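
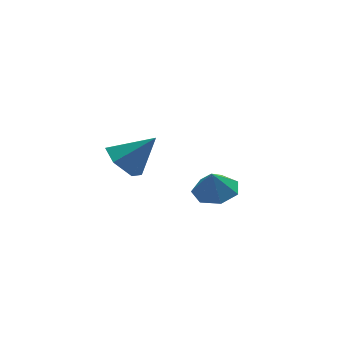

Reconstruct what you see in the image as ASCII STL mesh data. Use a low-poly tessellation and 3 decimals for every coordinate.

solid 
facet normal 0.211 0.097 -0.973
outer loop
vertex 0.581 2.441 -1.682
vertex 0.051 1.701 -1.871
vertex -0.196 2.597 -1.835
endloop
endfacet
facet normal 0.001 0.703 0.711
outer loop
vertex 0.581 2.441 -1.682
vertex -0.196 2.597 -1.835
vertex -0.171 1.599 -0.849
endloop
endfacet
facet normal 0.211 0.097 -0.973
outer loop
vertex -0.196 2.597 -1.835
vertex 0.051 1.701 -1.871
vertex -0.787 2.078 -2.015
endloop
endfacet
facet normal -0.638 0.533 0.556
outer loop
vertex -0.196 2.597 -1.835
vertex -0.787 2.078 -2.015
vertex -0.171 1.599 -0.849
endloop
endfacet
facet normal 0.210 0.096 -0.973
outer loop
vertex -0.787 2.078 -2.015
vertex 0.051 1.701 -1.871
vertex -0.748 1.275 -2.086
endloop
endfacet
facet normal -0.895 -0.082 0.439
outer loop
vertex -0.787 2.078 -2.015
vertex -0.748 1.275 -2.086
vertex -0.171 1.599 -0.849
endloop
endfacet
facet normal 0.210 0.096 -0.973
outer loop
vertex -0.748 1.275 -2.086
vertex 0.051 1.701 -1.871
vertex -0.107 0.793 -1.995
endloop
endfacet
facet normal -0.577 -0.683 0.448
outer loop
vertex -0.748 1.275 -2.086
vertex -0.107 0.793 -1.995
vertex -0.171 1.599 -0.849
endloop
endfacet
facet normal 0.210 0.096 -0.973
outer loop
vertex -0.107 0.793 -1.995
vertex 0.051 1.701 -1.871
vertex 0.652 0.994 -1.811
endloop
endfacet
facet normal 0.076 -0.814 0.576
outer loop
vertex -0.107 0.793 -1.995
vertex 0.652 0.994 -1.811
vertex -0.171 1.599 -0.849
endloop
endfacet
facet normal 0.210 0.096 -0.973
outer loop
vertex 0.652 0.994 -1.811
vertex 0.051 1.701 -1.871
vertex 0.959 1.728 -1.672
endloop
endfacet
facet normal 0.573 -0.377 0.728
outer loop
vertex 0.652 0.994 -1.811
vertex 0.959 1.728 -1.672
vertex -0.171 1.599 -0.849
endloop
endfacet
facet normal 0.210 0.098 -0.973
outer loop
vertex 0.959 1.728 -1.672
vertex 0.051 1.701 -1.871
vertex 0.581 2.441 -1.682
endloop
endfacet
facet normal 0.540 0.297 0.788
outer loop
vertex 0.959 1.728 -1.672
vertex 0.581 2.441 -1.682
vertex -0.171 1.599 -0.849
endloop
endfacet
facet normal -0.701 0.150 -0.697
outer loop
vertex -3.941 -1.29 1.99
vertex -4.48 -0.961 2.603
vertex -3.932 -0.428 2.167
endloop
endfacet
facet normal 0.948 0.055 -0.314
outer loop
vertex -3.941 -1.29 1.99
vertex -3.932 -0.428 2.167
vertex -3.38 -1.199 3.697
endloop
endfacet
facet normal -0.701 0.151 -0.697
outer loop
vertex -3.932 -0.428 2.167
vertex -4.48 -0.961 2.603
vertex -4.471 -0.099 2.781
endloop
endfacet
facet normal 0.635 0.757 0.152
outer loop
vertex -3.932 -0.428 2.167
vertex -4.471 -0.099 2.781
vertex -3.38 -1.199 3.697
endloop
endfacet
facet normal -0.701 0.151 -0.697
outer loop
vertex -4.471 -0.099 2.781
vertex -4.48 -0.961 2.603
vertex -5.019 -0.632 3.216
endloop
endfacet
facet normal -0.006 0.636 0.772
outer loop
vertex -4.471 -0.099 2.781
vertex -5.019 -0.632 3.216
vertex -3.38 -1.199 3.697
endloop
endfacet
facet normal -0.700 0.152 -0.697
outer loop
vertex -5.019 -0.632 3.216
vertex -4.48 -0.961 2.603
vertex -5.029 -1.494 3.038
endloop
endfacet
facet normal -0.336 -0.187 0.923
outer loop
vertex -5.019 -0.632 3.216
vertex -5.029 -1.494 3.038
vertex -3.38 -1.199 3.697
endloop
endfacet
facet normal -0.700 0.152 -0.697
outer loop
vertex -5.029 -1.494 3.038
vertex -4.48 -0.961 2.603
vertex -4.49 -1.823 2.425
endloop
endfacet
facet normal -0.023 -0.889 0.457
outer loop
vertex -5.029 -1.494 3.038
vertex -4.49 -1.823 2.425
vertex -3.38 -1.199 3.697
endloop
endfacet
facet normal -0.700 0.152 -0.697
outer loop
vertex -4.49 -1.823 2.425
vertex -4.48 -0.961 2.603
vertex -3.941 -1.29 1.99
endloop
endfacet
facet normal 0.618 -0.769 -0.162
outer loop
vertex -4.49 -1.823 2.425
vertex -3.941 -1.29 1.99
vertex -3.38 -1.199 3.697
endloop
endfacet

endsolid


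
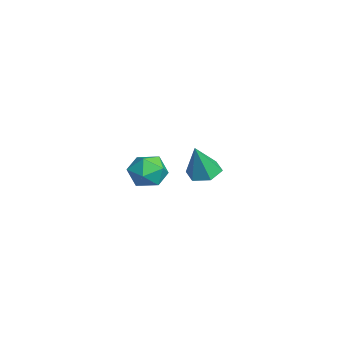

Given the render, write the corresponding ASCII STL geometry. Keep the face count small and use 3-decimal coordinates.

solid 
facet normal -0.343 -0.017 0.939
outer loop
vertex 2.008 -0.043 4.549
vertex 1.682 -1.0 4.412
vertex 2.625 -0.827 4.76
endloop
endfacet
facet normal 0.223 0.413 0.883
outer loop
vertex 2.008 -0.043 4.549
vertex 2.625 -0.827 4.76
vertex 2.991 -0.004 4.283
endloop
endfacet
facet normal 0.071 0.915 0.398
outer loop
vertex 2.008 -0.043 4.549
vertex 2.991 -0.004 4.283
vertex 2.275 0.332 3.639
endloop
endfacet
facet normal -0.589 0.793 0.154
outer loop
vertex 2.008 -0.043 4.549
vertex 2.275 0.332 3.639
vertex 1.466 -0.284 3.719
endloop
endfacet
facet normal -0.845 0.218 0.488
outer loop
vertex 2.008 -0.043 4.549
vertex 1.466 -0.284 3.719
vertex 1.682 -1.0 4.412
endloop
endfacet
facet normal 0.770 0.027 0.638
outer loop
vertex 2.991 -0.004 4.283
vertex 2.625 -0.827 4.76
vertex 3.274 -0.936 3.981
endloop
endfacet
facet normal -0.146 -0.670 0.728
outer loop
vertex 2.625 -0.827 4.76
vertex 1.682 -1.0 4.412
vertex 2.465 -1.552 4.061
endloop
endfacet
facet normal -0.957 -0.290 -0.001
outer loop
vertex 1.682 -1.0 4.412
vertex 1.466 -0.284 3.719
vertex 1.749 -1.216 3.417
endloop
endfacet
facet normal -0.542 0.642 -0.542
outer loop
vertex 1.466 -0.284 3.719
vertex 2.275 0.332 3.639
vertex 2.115 -0.393 2.94
endloop
endfacet
facet normal 0.525 0.838 -0.147
outer loop
vertex 2.275 0.332 3.639
vertex 2.991 -0.004 4.283
vertex 3.058 -0.22 3.288
endloop
endfacet
facet normal 0.589 -0.793 -0.154
outer loop
vertex 2.732 -1.177 3.151
vertex 3.274 -0.936 3.981
vertex 2.465 -1.552 4.061
endloop
endfacet
facet normal -0.071 -0.915 -0.398
outer loop
vertex 2.732 -1.177 3.151
vertex 2.465 -1.552 4.061
vertex 1.749 -1.216 3.417
endloop
endfacet
facet normal -0.223 -0.413 -0.883
outer loop
vertex 2.732 -1.177 3.151
vertex 1.749 -1.216 3.417
vertex 2.115 -0.393 2.94
endloop
endfacet
facet normal 0.343 0.017 -0.939
outer loop
vertex 2.732 -1.177 3.151
vertex 2.115 -0.393 2.94
vertex 3.058 -0.22 3.288
endloop
endfacet
facet normal 0.845 -0.218 -0.488
outer loop
vertex 2.732 -1.177 3.151
vertex 3.058 -0.22 3.288
vertex 3.274 -0.936 3.981
endloop
endfacet
facet normal 0.542 -0.642 0.542
outer loop
vertex 2.465 -1.552 4.061
vertex 3.274 -0.936 3.981
vertex 2.625 -0.827 4.76
endloop
endfacet
facet normal -0.525 -0.838 0.147
outer loop
vertex 1.749 -1.216 3.417
vertex 2.465 -1.552 4.061
vertex 1.682 -1.0 4.412
endloop
endfacet
facet normal -0.770 -0.027 -0.638
outer loop
vertex 2.115 -0.393 2.94
vertex 1.749 -1.216 3.417
vertex 1.466 -0.284 3.719
endloop
endfacet
facet normal 0.146 0.670 -0.728
outer loop
vertex 3.058 -0.22 3.288
vertex 2.115 -0.393 2.94
vertex 2.275 0.332 3.639
endloop
endfacet
facet normal 0.957 0.290 0.001
outer loop
vertex 3.274 -0.936 3.981
vertex 3.058 -0.22 3.288
vertex 2.991 -0.004 4.283
endloop
endfacet
facet normal -0.256 0.275 -0.927
outer loop
vertex -2.669 3.025 0.555
vertex -3.552 2.851 0.747
vertex -3.204 3.689 0.9
endloop
endfacet
facet normal 0.812 0.485 0.325
outer loop
vertex -2.669 3.025 0.555
vertex -3.204 3.689 0.9
vertex -3.048 2.309 2.573
endloop
endfacet
facet normal -0.256 0.275 -0.927
outer loop
vertex -3.204 3.689 0.9
vertex -3.552 2.851 0.747
vertex -4.087 3.515 1.092
endloop
endfacet
facet normal -0.013 0.771 0.637
outer loop
vertex -3.204 3.689 0.9
vertex -4.087 3.515 1.092
vertex -3.048 2.309 2.573
endloop
endfacet
facet normal -0.256 0.275 -0.927
outer loop
vertex -4.087 3.515 1.092
vertex -3.552 2.851 0.747
vertex -4.434 2.678 0.939
endloop
endfacet
facet normal -0.729 0.182 0.660
outer loop
vertex -4.087 3.515 1.092
vertex -4.434 2.678 0.939
vertex -3.048 2.309 2.573
endloop
endfacet
facet normal -0.256 0.275 -0.927
outer loop
vertex -4.434 2.678 0.939
vertex -3.552 2.851 0.747
vertex -3.9 2.013 0.594
endloop
endfacet
facet normal -0.621 -0.691 0.371
outer loop
vertex -4.434 2.678 0.939
vertex -3.9 2.013 0.594
vertex -3.048 2.309 2.573
endloop
endfacet
facet normal -0.256 0.275 -0.927
outer loop
vertex -3.9 2.013 0.594
vertex -3.552 2.851 0.747
vertex -3.017 2.187 0.402
endloop
endfacet
facet normal 0.205 -0.977 0.058
outer loop
vertex -3.9 2.013 0.594
vertex -3.017 2.187 0.402
vertex -3.048 2.309 2.573
endloop
endfacet
facet normal -0.256 0.275 -0.927
outer loop
vertex -3.017 2.187 0.402
vertex -3.552 2.851 0.747
vertex -2.669 3.025 0.555
endloop
endfacet
facet normal 0.921 -0.389 0.035
outer loop
vertex -3.017 2.187 0.402
vertex -2.669 3.025 0.555
vertex -3.048 2.309 2.573
endloop
endfacet

endsolid


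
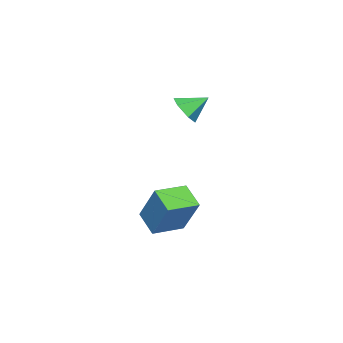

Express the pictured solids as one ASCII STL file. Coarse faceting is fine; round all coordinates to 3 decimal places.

solid 
facet normal 0.404 -0.715 -0.570
outer loop
vertex -1.252 -3.436 2.114
vertex -1.764 -3.395 1.699
vertex -1.231 -3.018 1.604
endloop
endfacet
facet normal 0.600 0.606 0.522
outer loop
vertex -1.252 -3.436 2.114
vertex -1.231 -3.018 1.604
vertex -2.176 -2.665 2.281
endloop
endfacet
facet normal 0.404 -0.715 -0.570
outer loop
vertex -1.231 -3.018 1.604
vertex -1.764 -3.395 1.699
vertex -1.743 -2.977 1.189
endloop
endfacet
facet normal 0.226 0.957 -0.184
outer loop
vertex -1.231 -3.018 1.604
vertex -1.743 -2.977 1.189
vertex -2.176 -2.665 2.281
endloop
endfacet
facet normal 0.404 -0.716 -0.570
outer loop
vertex -1.743 -2.977 1.189
vertex -1.764 -3.395 1.699
vertex -2.276 -3.354 1.285
endloop
endfacet
facet normal -0.572 0.700 -0.427
outer loop
vertex -1.743 -2.977 1.189
vertex -2.276 -3.354 1.285
vertex -2.176 -2.665 2.281
endloop
endfacet
facet normal 0.404 -0.716 -0.570
outer loop
vertex -2.276 -3.354 1.285
vertex -1.764 -3.395 1.699
vertex -2.297 -3.772 1.795
endloop
endfacet
facet normal -0.995 0.093 0.035
outer loop
vertex -2.276 -3.354 1.285
vertex -2.297 -3.772 1.795
vertex -2.176 -2.665 2.281
endloop
endfacet
facet normal 0.404 -0.716 -0.570
outer loop
vertex -2.297 -3.772 1.795
vertex -1.764 -3.395 1.699
vertex -1.785 -3.813 2.209
endloop
endfacet
facet normal -0.620 -0.258 0.741
outer loop
vertex -2.297 -3.772 1.795
vertex -1.785 -3.813 2.209
vertex -2.176 -2.665 2.281
endloop
endfacet
facet normal 0.404 -0.715 -0.570
outer loop
vertex -1.785 -3.813 2.209
vertex -1.764 -3.395 1.699
vertex -1.252 -3.436 2.114
endloop
endfacet
facet normal 0.177 -0.002 0.984
outer loop
vertex -1.785 -3.813 2.209
vertex -1.252 -3.436 2.114
vertex -2.176 -2.665 2.281
endloop
endfacet
facet normal -0.487 -0.680 0.548
outer loop
vertex 0.406 -3.542 -1.383
vertex -0.631 -2.827 -1.417
vertex -0.116 -4.368 -2.871
endloop
endfacet
facet normal 0.823 -0.568 0.027
outer loop
vertex 0.411 -3.633 -3.463
vertex 0.406 -3.542 -1.383
vertex -0.116 -4.368 -2.871
endloop
endfacet
facet normal -0.488 -0.680 0.548
outer loop
vertex -0.116 -4.368 -2.871
vertex -0.631 -2.827 -1.417
vertex -1.152 -3.652 -2.905
endloop
endfacet
facet normal -0.293 -0.464 -0.836
outer loop
vertex -1.152 -3.652 -2.905
vertex 0.411 -3.633 -3.463
vertex -0.116 -4.368 -2.871
endloop
endfacet
facet normal 0.292 0.464 0.836
outer loop
vertex 0.406 -3.542 -1.383
vertex -0.104 -2.092 -2.009
vertex -0.631 -2.827 -1.417
endloop
endfacet
facet normal 0.823 -0.568 0.027
outer loop
vertex 0.932 -2.808 -1.975
vertex 0.406 -3.542 -1.383
vertex 0.411 -3.633 -3.463
endloop
endfacet
facet normal 0.293 0.464 0.836
outer loop
vertex 0.932 -2.808 -1.975
vertex -0.104 -2.092 -2.009
vertex 0.406 -3.542 -1.383
endloop
endfacet
facet normal -0.823 0.568 -0.027
outer loop
vertex -0.631 -2.827 -1.417
vertex -0.104 -2.092 -2.009
vertex -1.152 -3.652 -2.905
endloop
endfacet
facet normal -0.293 -0.464 -0.836
outer loop
vertex -0.626 -2.918 -3.497
vertex 0.411 -3.633 -3.463
vertex -1.152 -3.652 -2.905
endloop
endfacet
facet normal -0.823 0.568 -0.027
outer loop
vertex -1.152 -3.652 -2.905
vertex -0.104 -2.092 -2.009
vertex -0.626 -2.918 -3.497
endloop
endfacet
facet normal 0.487 0.680 -0.548
outer loop
vertex -0.626 -2.918 -3.497
vertex 0.932 -2.808 -1.975
vertex 0.411 -3.633 -3.463
endloop
endfacet
facet normal 0.488 0.679 -0.548
outer loop
vertex -0.104 -2.092 -2.009
vertex 0.932 -2.808 -1.975
vertex -0.626 -2.918 -3.497
endloop
endfacet

endsolid


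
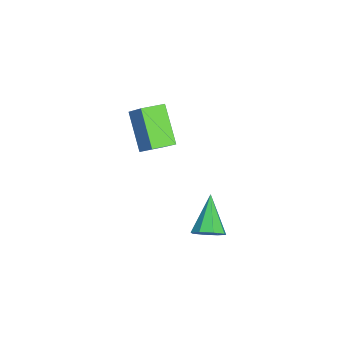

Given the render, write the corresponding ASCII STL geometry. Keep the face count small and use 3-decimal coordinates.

solid 
facet normal 0.808 0.017 -0.589
outer loop
vertex 4.2 -0.096 -0.932
vertex 3.77 -0.324 -1.529
vertex 3.972 0.357 -1.232
endloop
endfacet
facet normal 0.138 0.594 0.792
outer loop
vertex 4.2 -0.096 -0.932
vertex 3.972 0.357 -1.232
vertex 2.21 -0.356 -0.391
endloop
endfacet
facet normal 0.808 0.017 -0.589
outer loop
vertex 3.972 0.357 -1.232
vertex 3.77 -0.324 -1.529
vertex 3.625 0.411 -1.706
endloop
endfacet
facet normal -0.241 0.929 0.282
outer loop
vertex 3.972 0.357 -1.232
vertex 3.625 0.411 -1.706
vertex 2.21 -0.356 -0.391
endloop
endfacet
facet normal 0.808 0.017 -0.589
outer loop
vertex 3.625 0.411 -1.706
vertex 3.77 -0.324 -1.529
vertex 3.363 0.035 -2.076
endloop
endfacet
facet normal -0.642 0.716 -0.273
outer loop
vertex 3.625 0.411 -1.706
vertex 3.363 0.035 -2.076
vertex 2.21 -0.356 -0.391
endloop
endfacet
facet normal 0.807 0.016 -0.590
outer loop
vertex 3.363 0.035 -2.076
vertex 3.77 -0.324 -1.529
vertex 3.339 -0.552 -2.125
endloop
endfacet
facet normal -0.831 0.080 -0.550
outer loop
vertex 3.363 0.035 -2.076
vertex 3.339 -0.552 -2.125
vertex 2.21 -0.356 -0.391
endloop
endfacet
facet normal 0.807 0.016 -0.590
outer loop
vertex 3.339 -0.552 -2.125
vertex 3.77 -0.324 -1.529
vertex 3.567 -1.005 -1.825
endloop
endfacet
facet normal -0.696 -0.606 -0.385
outer loop
vertex 3.339 -0.552 -2.125
vertex 3.567 -1.005 -1.825
vertex 2.21 -0.356 -0.391
endloop
endfacet
facet normal 0.807 0.016 -0.590
outer loop
vertex 3.567 -1.005 -1.825
vertex 3.77 -0.324 -1.529
vertex 3.914 -1.06 -1.352
endloop
endfacet
facet normal -0.318 -0.940 0.124
outer loop
vertex 3.567 -1.005 -1.825
vertex 3.914 -1.06 -1.352
vertex 2.21 -0.356 -0.391
endloop
endfacet
facet normal 0.808 0.016 -0.589
outer loop
vertex 3.914 -1.06 -1.352
vertex 3.77 -0.324 -1.529
vertex 4.176 -0.683 -0.982
endloop
endfacet
facet normal 0.084 -0.727 0.681
outer loop
vertex 3.914 -1.06 -1.352
vertex 4.176 -0.683 -0.982
vertex 2.21 -0.356 -0.391
endloop
endfacet
facet normal 0.808 0.017 -0.589
outer loop
vertex 4.176 -0.683 -0.982
vertex 3.77 -0.324 -1.529
vertex 4.2 -0.096 -0.932
endloop
endfacet
facet normal 0.272 -0.093 0.958
outer loop
vertex 4.176 -0.683 -0.982
vertex 4.2 -0.096 -0.932
vertex 2.21 -0.356 -0.391
endloop
endfacet
facet normal -0.532 -0.418 -0.737
outer loop
vertex -2.457 -4.343 0.386
vertex -3.029 -3.345 0.233
vertex -0.99 -3.718 -1.027
endloop
endfacet
facet normal 0.493 -0.860 0.132
outer loop
vertex -0.171 -3.075 0.107
vertex -2.457 -4.343 0.386
vertex -0.99 -3.718 -1.027
endloop
endfacet
facet normal -0.532 -0.418 -0.737
outer loop
vertex -0.99 -3.718 -1.027
vertex -3.029 -3.345 0.233
vertex -1.562 -2.721 -1.18
endloop
endfacet
facet normal 0.688 0.293 -0.663
outer loop
vertex -1.562 -2.721 -1.18
vertex -0.171 -3.075 0.107
vertex -0.99 -3.718 -1.027
endloop
endfacet
facet normal -0.689 -0.293 0.663
outer loop
vertex -2.457 -4.343 0.386
vertex -2.21 -2.702 1.367
vertex -3.029 -3.345 0.233
endloop
endfacet
facet normal 0.493 -0.860 0.132
outer loop
vertex -1.638 -3.699 1.52
vertex -2.457 -4.343 0.386
vertex -0.171 -3.075 0.107
endloop
endfacet
facet normal -0.688 -0.293 0.664
outer loop
vertex -1.638 -3.699 1.52
vertex -2.21 -2.702 1.367
vertex -2.457 -4.343 0.386
endloop
endfacet
facet normal -0.493 0.860 -0.132
outer loop
vertex -3.029 -3.345 0.233
vertex -2.21 -2.702 1.367
vertex -1.562 -2.721 -1.18
endloop
endfacet
facet normal 0.688 0.293 -0.664
outer loop
vertex -0.743 -2.077 -0.046
vertex -0.171 -3.075 0.107
vertex -1.562 -2.721 -1.18
endloop
endfacet
facet normal -0.493 0.860 -0.132
outer loop
vertex -1.562 -2.721 -1.18
vertex -2.21 -2.702 1.367
vertex -0.743 -2.077 -0.046
endloop
endfacet
facet normal 0.532 0.418 0.737
outer loop
vertex -0.743 -2.077 -0.046
vertex -1.638 -3.699 1.52
vertex -0.171 -3.075 0.107
endloop
endfacet
facet normal 0.532 0.418 0.737
outer loop
vertex -2.21 -2.702 1.367
vertex -1.638 -3.699 1.52
vertex -0.743 -2.077 -0.046
endloop
endfacet

endsolid


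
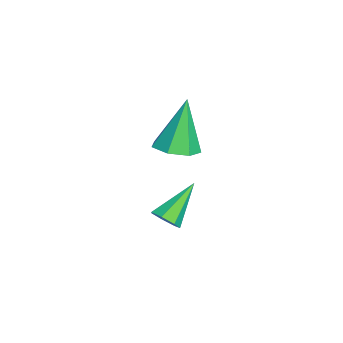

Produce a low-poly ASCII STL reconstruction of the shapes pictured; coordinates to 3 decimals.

solid 
facet normal 0.307 -0.184 -0.934
outer loop
vertex 1.068 2.727 2.201
vertex 0.345 2.285 2.05
vertex 0.495 3.124 1.934
endloop
endfacet
facet normal 0.423 0.840 0.341
outer loop
vertex 1.068 2.727 2.201
vertex 0.495 3.124 1.934
vertex -0.305 2.675 4.03
endloop
endfacet
facet normal 0.307 -0.184 -0.934
outer loop
vertex 0.495 3.124 1.934
vertex 0.345 2.285 2.05
vertex -0.19 2.89 1.755
endloop
endfacet
facet normal -0.339 0.938 0.072
outer loop
vertex 0.495 3.124 1.934
vertex -0.19 2.89 1.755
vertex -0.305 2.675 4.03
endloop
endfacet
facet normal 0.307 -0.184 -0.934
outer loop
vertex -0.19 2.89 1.755
vertex 0.345 2.285 2.05
vertex -0.473 2.201 1.798
endloop
endfacet
facet normal -0.925 0.379 -0.011
outer loop
vertex -0.19 2.89 1.755
vertex -0.473 2.201 1.798
vertex -0.305 2.675 4.03
endloop
endfacet
facet normal 0.307 -0.184 -0.934
outer loop
vertex -0.473 2.201 1.798
vertex 0.345 2.285 2.05
vertex -0.139 1.575 2.031
endloop
endfacet
facet normal -0.894 -0.419 0.156
outer loop
vertex -0.473 2.201 1.798
vertex -0.139 1.575 2.031
vertex -0.305 2.675 4.03
endloop
endfacet
facet normal 0.307 -0.184 -0.934
outer loop
vertex -0.139 1.575 2.031
vertex 0.345 2.285 2.05
vertex 0.559 1.484 2.278
endloop
endfacet
facet normal -0.269 -0.853 0.447
outer loop
vertex -0.139 1.575 2.031
vertex 0.559 1.484 2.278
vertex -0.305 2.675 4.03
endloop
endfacet
facet normal 0.306 -0.184 -0.934
outer loop
vertex 0.559 1.484 2.278
vertex 0.345 2.285 2.05
vertex 1.096 1.997 2.353
endloop
endfacet
facet normal 0.480 -0.597 0.643
outer loop
vertex 0.559 1.484 2.278
vertex 1.096 1.997 2.353
vertex -0.305 2.675 4.03
endloop
endfacet
facet normal 0.307 -0.183 -0.934
outer loop
vertex 1.096 1.997 2.353
vertex 0.345 2.285 2.05
vertex 1.068 2.727 2.201
endloop
endfacet
facet normal 0.788 0.154 0.596
outer loop
vertex 1.096 1.997 2.353
vertex 1.068 2.727 2.201
vertex -0.305 2.675 4.03
endloop
endfacet
facet normal 0.570 -0.556 -0.605
outer loop
vertex 1.443 1.791 -0.617
vertex 1.073 1.909 -1.074
vertex 1.558 2.214 -0.897
endloop
endfacet
facet normal 0.594 0.326 0.736
outer loop
vertex 1.443 1.791 -0.617
vertex 1.558 2.214 -0.897
vertex 0.047 2.911 0.014
endloop
endfacet
facet normal 0.570 -0.557 -0.604
outer loop
vertex 1.558 2.214 -0.897
vertex 1.073 1.909 -1.074
vertex 1.309 2.408 -1.311
endloop
endfacet
facet normal 0.476 0.871 0.122
outer loop
vertex 1.558 2.214 -0.897
vertex 1.309 2.408 -1.311
vertex 0.047 2.911 0.014
endloop
endfacet
facet normal 0.568 -0.557 -0.606
outer loop
vertex 1.309 2.408 -1.311
vertex 1.073 1.909 -1.074
vertex 0.881 2.227 -1.546
endloop
endfacet
facet normal -0.124 0.883 -0.453
outer loop
vertex 1.309 2.408 -1.311
vertex 0.881 2.227 -1.546
vertex 0.047 2.911 0.014
endloop
endfacet
facet normal 0.570 -0.555 -0.606
outer loop
vertex 0.881 2.227 -1.546
vertex 1.073 1.909 -1.074
vertex 0.598 1.806 -1.427
endloop
endfacet
facet normal -0.754 0.350 -0.556
outer loop
vertex 0.881 2.227 -1.546
vertex 0.598 1.806 -1.427
vertex 0.047 2.911 0.014
endloop
endfacet
facet normal 0.570 -0.556 -0.605
outer loop
vertex 0.598 1.806 -1.427
vertex 1.073 1.909 -1.074
vertex 0.673 1.464 -1.042
endloop
endfacet
facet normal -0.939 -0.327 -0.108
outer loop
vertex 0.598 1.806 -1.427
vertex 0.673 1.464 -1.042
vertex 0.047 2.911 0.014
endloop
endfacet
facet normal 0.571 -0.556 -0.604
outer loop
vertex 0.673 1.464 -1.042
vertex 1.073 1.909 -1.074
vertex 1.048 1.457 -0.681
endloop
endfacet
facet normal -0.541 -0.636 0.550
outer loop
vertex 0.673 1.464 -1.042
vertex 1.048 1.457 -0.681
vertex 0.047 2.911 0.014
endloop
endfacet
facet normal 0.569 -0.557 -0.605
outer loop
vertex 1.048 1.457 -0.681
vertex 1.073 1.909 -1.074
vertex 1.443 1.791 -0.617
endloop
endfacet
facet normal 0.142 -0.346 0.928
outer loop
vertex 1.048 1.457 -0.681
vertex 1.443 1.791 -0.617
vertex 0.047 2.911 0.014
endloop
endfacet

endsolid


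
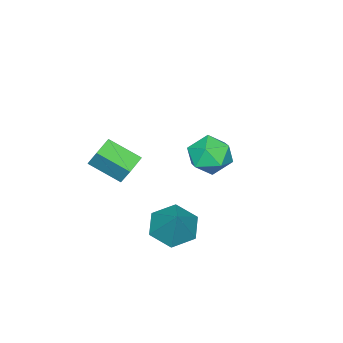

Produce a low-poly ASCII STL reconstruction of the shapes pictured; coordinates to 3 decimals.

solid 
facet normal -0.476 -0.410 -0.778
outer loop
vertex 2.287 2.679 -4.708
vertex 1.628 2.343 -4.127
vertex 1.525 3.194 -4.513
endloop
endfacet
facet normal 0.514 0.835 -0.197
outer loop
vertex 2.287 2.679 -4.708
vertex 1.525 3.194 -4.513
vertex 2.432 3.037 -2.813
endloop
endfacet
facet normal -0.476 -0.410 -0.778
outer loop
vertex 1.525 3.194 -4.513
vertex 1.628 2.343 -4.127
vertex 0.866 2.858 -3.933
endloop
endfacet
facet normal -0.272 0.934 0.232
outer loop
vertex 1.525 3.194 -4.513
vertex 0.866 2.858 -3.933
vertex 2.432 3.037 -2.813
endloop
endfacet
facet normal -0.476 -0.410 -0.778
outer loop
vertex 0.866 2.858 -3.933
vertex 1.628 2.343 -4.127
vertex 0.969 2.007 -3.547
endloop
endfacet
facet normal -0.580 0.277 0.766
outer loop
vertex 0.866 2.858 -3.933
vertex 0.969 2.007 -3.547
vertex 2.432 3.037 -2.813
endloop
endfacet
facet normal -0.476 -0.410 -0.778
outer loop
vertex 0.969 2.007 -3.547
vertex 1.628 2.343 -4.127
vertex 1.732 1.492 -3.742
endloop
endfacet
facet normal -0.100 -0.479 0.872
outer loop
vertex 0.969 2.007 -3.547
vertex 1.732 1.492 -3.742
vertex 2.432 3.037 -2.813
endloop
endfacet
facet normal -0.476 -0.410 -0.778
outer loop
vertex 1.732 1.492 -3.742
vertex 1.628 2.343 -4.127
vertex 2.39 1.828 -4.322
endloop
endfacet
facet normal 0.686 -0.577 0.443
outer loop
vertex 1.732 1.492 -3.742
vertex 2.39 1.828 -4.322
vertex 2.432 3.037 -2.813
endloop
endfacet
facet normal -0.476 -0.410 -0.778
outer loop
vertex 2.39 1.828 -4.322
vertex 1.628 2.343 -4.127
vertex 2.287 2.679 -4.708
endloop
endfacet
facet normal 0.993 0.079 -0.091
outer loop
vertex 2.39 1.828 -4.322
vertex 2.287 2.679 -4.708
vertex 2.432 3.037 -2.813
endloop
endfacet
facet normal -0.974 -0.107 0.201
outer loop
vertex 2.013 -0.093 -0.267
vertex 1.744 1.109 -0.931
vertex 1.899 -0.564 -1.072
endloop
endfacet
facet normal 0.193 -0.859 0.475
outer loop
vertex 2.756 -0.469 -1.249
vertex 2.013 -0.093 -0.267
vertex 1.899 -0.564 -1.072
endloop
endfacet
facet normal -0.974 -0.107 0.200
outer loop
vertex 1.899 -0.564 -1.072
vertex 1.744 1.109 -0.931
vertex 1.63 0.638 -1.737
endloop
endfacet
facet normal -0.121 -0.501 -0.857
outer loop
vertex 1.63 0.638 -1.737
vertex 2.756 -0.469 -1.249
vertex 1.899 -0.564 -1.072
endloop
endfacet
facet normal 0.122 0.501 0.857
outer loop
vertex 2.013 -0.093 -0.267
vertex 2.601 1.204 -1.108
vertex 1.744 1.109 -0.931
endloop
endfacet
facet normal 0.193 -0.859 0.475
outer loop
vertex 2.87 0.002 -0.443
vertex 2.013 -0.093 -0.267
vertex 2.756 -0.469 -1.249
endloop
endfacet
facet normal 0.120 0.501 0.857
outer loop
vertex 2.87 0.002 -0.443
vertex 2.601 1.204 -1.108
vertex 2.013 -0.093 -0.267
endloop
endfacet
facet normal -0.193 0.859 -0.475
outer loop
vertex 1.744 1.109 -0.931
vertex 2.601 1.204 -1.108
vertex 1.63 0.638 -1.737
endloop
endfacet
facet normal -0.121 -0.501 -0.857
outer loop
vertex 2.487 0.733 -1.913
vertex 2.756 -0.469 -1.249
vertex 1.63 0.638 -1.737
endloop
endfacet
facet normal -0.193 0.859 -0.475
outer loop
vertex 1.63 0.638 -1.737
vertex 2.601 1.204 -1.108
vertex 2.487 0.733 -1.913
endloop
endfacet
facet normal 0.974 0.107 -0.200
outer loop
vertex 2.487 0.733 -1.913
vertex 2.87 0.002 -0.443
vertex 2.756 -0.469 -1.249
endloop
endfacet
facet normal 0.974 0.107 -0.201
outer loop
vertex 2.601 1.204 -1.108
vertex 2.87 0.002 -0.443
vertex 2.487 0.733 -1.913
endloop
endfacet
facet normal 0.170 0.827 -0.535
outer loop
vertex -1.915 1.729 -3.871
vertex -2.62 2.176 -3.404
vertex -1.726 2.211 -3.066
endloop
endfacet
facet normal 0.770 0.451 -0.451
outer loop
vertex -1.915 1.729 -3.871
vertex -1.726 2.211 -3.066
vertex -1.318 1.359 -3.221
endloop
endfacet
facet normal 0.662 -0.200 -0.722
outer loop
vertex -1.915 1.729 -3.871
vertex -1.318 1.359 -3.221
vertex -1.96 0.798 -3.655
endloop
endfacet
facet normal -0.005 -0.226 -0.974
outer loop
vertex -1.915 1.729 -3.871
vertex -1.96 0.798 -3.655
vertex -2.765 1.303 -3.768
endloop
endfacet
facet normal -0.309 0.409 -0.858
outer loop
vertex -1.915 1.729 -3.871
vertex -2.765 1.303 -3.768
vertex -2.62 2.176 -3.404
endloop
endfacet
facet normal 0.890 0.381 0.250
outer loop
vertex -1.318 1.359 -3.221
vertex -1.726 2.211 -3.066
vertex -1.655 1.577 -2.352
endloop
endfacet
facet normal -0.081 0.990 0.113
outer loop
vertex -1.726 2.211 -3.066
vertex -2.62 2.176 -3.404
vertex -2.46 2.082 -2.465
endloop
endfacet
facet normal -0.856 0.313 -0.411
outer loop
vertex -2.62 2.176 -3.404
vertex -2.765 1.303 -3.768
vertex -3.102 1.521 -2.899
endloop
endfacet
facet normal -0.364 -0.714 -0.598
outer loop
vertex -2.765 1.303 -3.768
vertex -1.96 0.798 -3.655
vertex -2.694 0.669 -3.054
endloop
endfacet
facet normal 0.716 -0.672 -0.189
outer loop
vertex -1.96 0.798 -3.655
vertex -1.318 1.359 -3.221
vertex -1.8 0.704 -2.716
endloop
endfacet
facet normal 0.005 0.226 0.974
outer loop
vertex -2.505 1.151 -2.249
vertex -1.655 1.577 -2.352
vertex -2.46 2.082 -2.465
endloop
endfacet
facet normal -0.662 0.200 0.722
outer loop
vertex -2.505 1.151 -2.249
vertex -2.46 2.082 -2.465
vertex -3.102 1.521 -2.899
endloop
endfacet
facet normal -0.770 -0.451 0.451
outer loop
vertex -2.505 1.151 -2.249
vertex -3.102 1.521 -2.899
vertex -2.694 0.669 -3.054
endloop
endfacet
facet normal -0.170 -0.827 0.535
outer loop
vertex -2.505 1.151 -2.249
vertex -2.694 0.669 -3.054
vertex -1.8 0.704 -2.716
endloop
endfacet
facet normal 0.309 -0.409 0.858
outer loop
vertex -2.505 1.151 -2.249
vertex -1.8 0.704 -2.716
vertex -1.655 1.577 -2.352
endloop
endfacet
facet normal 0.364 0.714 0.598
outer loop
vertex -2.46 2.082 -2.465
vertex -1.655 1.577 -2.352
vertex -1.726 2.211 -3.066
endloop
endfacet
facet normal -0.716 0.672 0.189
outer loop
vertex -3.102 1.521 -2.899
vertex -2.46 2.082 -2.465
vertex -2.62 2.176 -3.404
endloop
endfacet
facet normal -0.890 -0.381 -0.250
outer loop
vertex -2.694 0.669 -3.054
vertex -3.102 1.521 -2.899
vertex -2.765 1.303 -3.768
endloop
endfacet
facet normal 0.081 -0.990 -0.113
outer loop
vertex -1.8 0.704 -2.716
vertex -2.694 0.669 -3.054
vertex -1.96 0.798 -3.655
endloop
endfacet
facet normal 0.856 -0.313 0.411
outer loop
vertex -1.655 1.577 -2.352
vertex -1.8 0.704 -2.716
vertex -1.318 1.359 -3.221
endloop
endfacet

endsolid


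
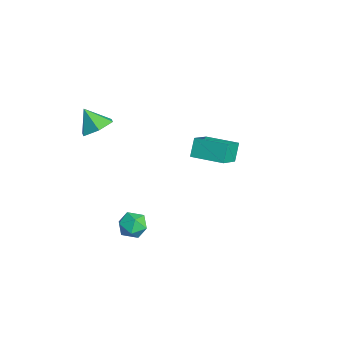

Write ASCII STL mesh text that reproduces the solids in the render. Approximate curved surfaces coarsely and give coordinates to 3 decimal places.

solid 
facet normal -0.139 0.255 0.957
outer loop
vertex 3.049 -0.685 -1.739
vertex 2.832 -1.351 -1.593
vertex 3.524 -1.18 -1.538
endloop
endfacet
facet normal 0.386 0.640 0.664
outer loop
vertex 3.049 -0.685 -1.739
vertex 3.524 -1.18 -1.538
vertex 3.683 -0.727 -2.067
endloop
endfacet
facet normal 0.118 0.988 0.101
outer loop
vertex 3.049 -0.685 -1.739
vertex 3.683 -0.727 -2.067
vertex 3.089 -0.617 -2.449
endloop
endfacet
facet normal -0.573 0.818 0.046
outer loop
vertex 3.049 -0.685 -1.739
vertex 3.089 -0.617 -2.449
vertex 2.563 -1.002 -2.156
endloop
endfacet
facet normal -0.732 0.365 0.576
outer loop
vertex 3.049 -0.685 -1.739
vertex 2.563 -1.002 -2.156
vertex 2.832 -1.351 -1.593
endloop
endfacet
facet normal 0.885 0.188 0.427
outer loop
vertex 3.683 -0.727 -2.067
vertex 3.524 -1.18 -1.538
vertex 3.857 -1.418 -2.124
endloop
endfacet
facet normal 0.036 -0.434 0.900
outer loop
vertex 3.524 -1.18 -1.538
vertex 2.832 -1.351 -1.593
vertex 3.331 -1.803 -1.831
endloop
endfacet
facet normal -0.924 -0.256 0.283
outer loop
vertex 2.832 -1.351 -1.593
vertex 2.563 -1.002 -2.156
vertex 2.737 -1.693 -2.213
endloop
endfacet
facet normal -0.667 0.476 -0.573
outer loop
vertex 2.563 -1.002 -2.156
vertex 3.089 -0.617 -2.449
vertex 2.896 -1.24 -2.742
endloop
endfacet
facet normal 0.450 0.751 -0.483
outer loop
vertex 3.089 -0.617 -2.449
vertex 3.683 -0.727 -2.067
vertex 3.588 -1.069 -2.687
endloop
endfacet
facet normal 0.573 -0.818 -0.046
outer loop
vertex 3.371 -1.735 -2.541
vertex 3.857 -1.418 -2.124
vertex 3.331 -1.803 -1.831
endloop
endfacet
facet normal -0.118 -0.988 -0.101
outer loop
vertex 3.371 -1.735 -2.541
vertex 3.331 -1.803 -1.831
vertex 2.737 -1.693 -2.213
endloop
endfacet
facet normal -0.386 -0.640 -0.664
outer loop
vertex 3.371 -1.735 -2.541
vertex 2.737 -1.693 -2.213
vertex 2.896 -1.24 -2.742
endloop
endfacet
facet normal 0.139 -0.255 -0.957
outer loop
vertex 3.371 -1.735 -2.541
vertex 2.896 -1.24 -2.742
vertex 3.588 -1.069 -2.687
endloop
endfacet
facet normal 0.732 -0.365 -0.576
outer loop
vertex 3.371 -1.735 -2.541
vertex 3.588 -1.069 -2.687
vertex 3.857 -1.418 -2.124
endloop
endfacet
facet normal 0.667 -0.476 0.573
outer loop
vertex 3.331 -1.803 -1.831
vertex 3.857 -1.418 -2.124
vertex 3.524 -1.18 -1.538
endloop
endfacet
facet normal -0.450 -0.751 0.483
outer loop
vertex 2.737 -1.693 -2.213
vertex 3.331 -1.803 -1.831
vertex 2.832 -1.351 -1.593
endloop
endfacet
facet normal -0.885 -0.188 -0.427
outer loop
vertex 2.896 -1.24 -2.742
vertex 2.737 -1.693 -2.213
vertex 2.563 -1.002 -2.156
endloop
endfacet
facet normal -0.036 0.434 -0.900
outer loop
vertex 3.588 -1.069 -2.687
vertex 2.896 -1.24 -2.742
vertex 3.089 -0.617 -2.449
endloop
endfacet
facet normal 0.924 0.256 -0.283
outer loop
vertex 3.857 -1.418 -2.124
vertex 3.588 -1.069 -2.687
vertex 3.683 -0.727 -2.067
endloop
endfacet
facet normal -0.622 -0.782 -0.050
outer loop
vertex -2.372 2.857 -1.552
vertex -3.314 3.655 -2.314
vertex -1.921 2.554 -2.426
endloop
endfacet
facet normal 0.649 -0.550 0.526
outer loop
vertex -0.926 3.805 -2.346
vertex -2.372 2.857 -1.552
vertex -1.921 2.554 -2.426
endloop
endfacet
facet normal -0.622 -0.782 -0.051
outer loop
vertex -1.921 2.554 -2.426
vertex -3.314 3.655 -2.314
vertex -2.862 3.352 -3.188
endloop
endfacet
facet normal 0.438 -0.294 -0.849
outer loop
vertex -2.862 3.352 -3.188
vertex -0.926 3.805 -2.346
vertex -1.921 2.554 -2.426
endloop
endfacet
facet normal -0.438 0.294 0.849
outer loop
vertex -2.372 2.857 -1.552
vertex -2.319 4.906 -2.234
vertex -3.314 3.655 -2.314
endloop
endfacet
facet normal 0.649 -0.549 0.526
outer loop
vertex -1.378 4.108 -1.472
vertex -2.372 2.857 -1.552
vertex -0.926 3.805 -2.346
endloop
endfacet
facet normal -0.438 0.294 0.849
outer loop
vertex -1.378 4.108 -1.472
vertex -2.319 4.906 -2.234
vertex -2.372 2.857 -1.552
endloop
endfacet
facet normal -0.649 0.550 -0.526
outer loop
vertex -3.314 3.655 -2.314
vertex -2.319 4.906 -2.234
vertex -2.862 3.352 -3.188
endloop
endfacet
facet normal 0.438 -0.294 -0.849
outer loop
vertex -1.868 4.603 -3.108
vertex -0.926 3.805 -2.346
vertex -2.862 3.352 -3.188
endloop
endfacet
facet normal -0.649 0.550 -0.526
outer loop
vertex -2.862 3.352 -3.188
vertex -2.319 4.906 -2.234
vertex -1.868 4.603 -3.108
endloop
endfacet
facet normal 0.622 0.782 0.050
outer loop
vertex -1.868 4.603 -3.108
vertex -1.378 4.108 -1.472
vertex -0.926 3.805 -2.346
endloop
endfacet
facet normal 0.622 0.781 0.050
outer loop
vertex -2.319 4.906 -2.234
vertex -1.378 4.108 -1.472
vertex -1.868 4.603 -3.108
endloop
endfacet
facet normal 0.458 0.406 -0.791
outer loop
vertex -1.756 -1.551 0.238
vertex -2.507 -1.459 -0.15
vertex -2.205 -0.837 0.344
endloop
endfacet
facet normal 0.366 0.093 0.926
outer loop
vertex -1.756 -1.551 0.238
vertex -2.205 -0.837 0.344
vertex -3.053 -1.941 0.79
endloop
endfacet
facet normal 0.460 0.405 -0.791
outer loop
vertex -2.205 -0.837 0.344
vertex -2.507 -1.459 -0.15
vertex -2.955 -0.745 -0.045
endloop
endfacet
facet normal -0.327 0.559 0.762
outer loop
vertex -2.205 -0.837 0.344
vertex -2.955 -0.745 -0.045
vertex -3.053 -1.941 0.79
endloop
endfacet
facet normal 0.460 0.405 -0.791
outer loop
vertex -2.955 -0.745 -0.045
vertex -2.507 -1.459 -0.15
vertex -3.257 -1.367 -0.539
endloop
endfacet
facet normal -0.934 0.253 0.253
outer loop
vertex -2.955 -0.745 -0.045
vertex -3.257 -1.367 -0.539
vertex -3.053 -1.941 0.79
endloop
endfacet
facet normal 0.459 0.406 -0.790
outer loop
vertex -3.257 -1.367 -0.539
vertex -2.507 -1.459 -0.15
vertex -2.808 -2.081 -0.645
endloop
endfacet
facet normal -0.849 -0.520 -0.094
outer loop
vertex -3.257 -1.367 -0.539
vertex -2.808 -2.081 -0.645
vertex -3.053 -1.941 0.79
endloop
endfacet
facet normal 0.459 0.406 -0.790
outer loop
vertex -2.808 -2.081 -0.645
vertex -2.507 -1.459 -0.15
vertex -2.058 -2.173 -0.256
endloop
endfacet
facet normal -0.157 -0.985 0.069
outer loop
vertex -2.808 -2.081 -0.645
vertex -2.058 -2.173 -0.256
vertex -3.053 -1.941 0.79
endloop
endfacet
facet normal 0.458 0.406 -0.791
outer loop
vertex -2.058 -2.173 -0.256
vertex -2.507 -1.459 -0.15
vertex -1.756 -1.551 0.238
endloop
endfacet
facet normal 0.451 -0.679 0.579
outer loop
vertex -2.058 -2.173 -0.256
vertex -1.756 -1.551 0.238
vertex -3.053 -1.941 0.79
endloop
endfacet

endsolid


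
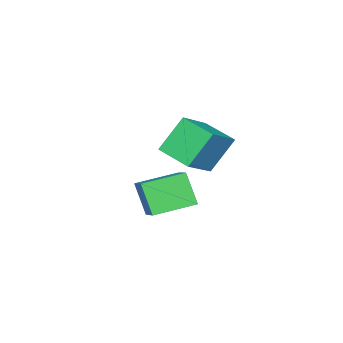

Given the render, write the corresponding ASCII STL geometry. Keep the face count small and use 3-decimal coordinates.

solid 
facet normal -0.511 0.284 0.811
outer loop
vertex 3.91 2.661 2.575
vertex 4.152 4.08 2.231
vertex 2.434 2.685 1.636
endloop
endfacet
facet normal -0.163 -0.959 0.232
outer loop
vertex 3.308 2.2 0.249
vertex 3.91 2.661 2.575
vertex 2.434 2.685 1.636
endloop
endfacet
facet normal -0.511 0.284 0.811
outer loop
vertex 2.434 2.685 1.636
vertex 4.152 4.08 2.231
vertex 2.676 4.104 1.292
endloop
endfacet
facet normal -0.844 0.014 -0.537
outer loop
vertex 2.676 4.104 1.292
vertex 3.308 2.2 0.249
vertex 2.434 2.685 1.636
endloop
endfacet
facet normal 0.844 -0.014 0.537
outer loop
vertex 3.91 2.661 2.575
vertex 5.026 3.595 0.844
vertex 4.152 4.08 2.231
endloop
endfacet
facet normal -0.163 -0.959 0.232
outer loop
vertex 4.784 2.176 1.188
vertex 3.91 2.661 2.575
vertex 3.308 2.2 0.249
endloop
endfacet
facet normal 0.844 -0.014 0.537
outer loop
vertex 4.784 2.176 1.188
vertex 5.026 3.595 0.844
vertex 3.91 2.661 2.575
endloop
endfacet
facet normal 0.163 0.959 -0.232
outer loop
vertex 4.152 4.08 2.231
vertex 5.026 3.595 0.844
vertex 2.676 4.104 1.292
endloop
endfacet
facet normal -0.844 0.014 -0.537
outer loop
vertex 3.55 3.619 -0.095
vertex 3.308 2.2 0.249
vertex 2.676 4.104 1.292
endloop
endfacet
facet normal 0.163 0.959 -0.232
outer loop
vertex 2.676 4.104 1.292
vertex 5.026 3.595 0.844
vertex 3.55 3.619 -0.095
endloop
endfacet
facet normal 0.511 -0.284 -0.811
outer loop
vertex 3.55 3.619 -0.095
vertex 4.784 2.176 1.188
vertex 3.308 2.2 0.249
endloop
endfacet
facet normal 0.511 -0.284 -0.811
outer loop
vertex 5.026 3.595 0.844
vertex 4.784 2.176 1.188
vertex 3.55 3.619 -0.095
endloop
endfacet
facet normal -0.755 0.633 0.172
outer loop
vertex 1.506 0.912 -1.985
vertex 2.498 1.884 -1.21
vertex 1.819 1.643 -3.303
endloop
endfacet
facet normal -0.624 -0.611 -0.487
outer loop
vertex 3.162 0.516 -3.61
vertex 1.506 0.912 -1.985
vertex 1.819 1.643 -3.303
endloop
endfacet
facet normal -0.755 0.633 0.172
outer loop
vertex 1.819 1.643 -3.303
vertex 2.498 1.884 -1.21
vertex 2.811 2.615 -2.529
endloop
endfacet
facet normal 0.203 0.475 -0.856
outer loop
vertex 2.811 2.615 -2.529
vertex 3.162 0.516 -3.61
vertex 1.819 1.643 -3.303
endloop
endfacet
facet normal -0.203 -0.475 0.856
outer loop
vertex 1.506 0.912 -1.985
vertex 3.841 0.757 -1.517
vertex 2.498 1.884 -1.21
endloop
endfacet
facet normal -0.624 -0.611 -0.487
outer loop
vertex 2.849 -0.215 -2.291
vertex 1.506 0.912 -1.985
vertex 3.162 0.516 -3.61
endloop
endfacet
facet normal -0.203 -0.475 0.856
outer loop
vertex 2.849 -0.215 -2.291
vertex 3.841 0.757 -1.517
vertex 1.506 0.912 -1.985
endloop
endfacet
facet normal 0.624 0.611 0.487
outer loop
vertex 2.498 1.884 -1.21
vertex 3.841 0.757 -1.517
vertex 2.811 2.615 -2.529
endloop
endfacet
facet normal 0.203 0.475 -0.856
outer loop
vertex 4.154 1.488 -2.835
vertex 3.162 0.516 -3.61
vertex 2.811 2.615 -2.529
endloop
endfacet
facet normal 0.624 0.611 0.487
outer loop
vertex 2.811 2.615 -2.529
vertex 3.841 0.757 -1.517
vertex 4.154 1.488 -2.835
endloop
endfacet
facet normal 0.755 -0.633 -0.172
outer loop
vertex 4.154 1.488 -2.835
vertex 2.849 -0.215 -2.291
vertex 3.162 0.516 -3.61
endloop
endfacet
facet normal 0.755 -0.633 -0.172
outer loop
vertex 3.841 0.757 -1.517
vertex 2.849 -0.215 -2.291
vertex 4.154 1.488 -2.835
endloop
endfacet

endsolid


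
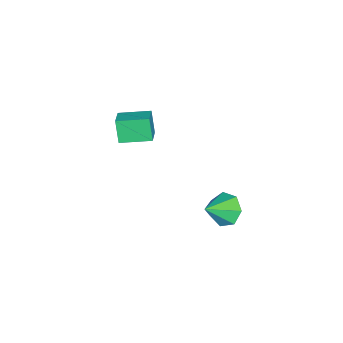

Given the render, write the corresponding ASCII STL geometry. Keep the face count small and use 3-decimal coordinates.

solid 
facet normal -0.689 0.407 -0.599
outer loop
vertex 2.572 4.33 -2.244
vertex 1.901 3.638 -1.942
vertex 2.091 4.546 -1.544
endloop
endfacet
facet normal 0.741 0.585 0.329
outer loop
vertex 2.572 4.33 -2.244
vertex 2.091 4.546 -1.544
vertex 3.079 2.942 -0.918
endloop
endfacet
facet normal -0.689 0.407 -0.600
outer loop
vertex 2.091 4.546 -1.544
vertex 1.901 3.638 -1.942
vertex 1.467 4.079 -1.144
endloop
endfacet
facet normal 0.206 0.463 0.862
outer loop
vertex 2.091 4.546 -1.544
vertex 1.467 4.079 -1.144
vertex 3.079 2.942 -0.918
endloop
endfacet
facet normal -0.689 0.407 -0.600
outer loop
vertex 1.467 4.079 -1.144
vertex 1.901 3.638 -1.942
vertex 1.169 3.279 -1.345
endloop
endfacet
facet normal -0.241 -0.151 0.959
outer loop
vertex 1.467 4.079 -1.144
vertex 1.169 3.279 -1.345
vertex 3.079 2.942 -0.918
endloop
endfacet
facet normal -0.689 0.407 -0.600
outer loop
vertex 1.169 3.279 -1.345
vertex 1.901 3.638 -1.942
vertex 1.423 2.75 -1.996
endloop
endfacet
facet normal -0.262 -0.796 0.545
outer loop
vertex 1.169 3.279 -1.345
vertex 1.423 2.75 -1.996
vertex 3.079 2.942 -0.918
endloop
endfacet
facet normal -0.690 0.408 -0.599
outer loop
vertex 1.423 2.75 -1.996
vertex 1.901 3.638 -1.942
vertex 2.036 2.89 -2.607
endloop
endfacet
facet normal 0.158 -0.985 -0.067
outer loop
vertex 1.423 2.75 -1.996
vertex 2.036 2.89 -2.607
vertex 3.079 2.942 -0.918
endloop
endfacet
facet normal -0.690 0.408 -0.599
outer loop
vertex 2.036 2.89 -2.607
vertex 1.901 3.638 -1.942
vertex 2.547 3.593 -2.717
endloop
endfacet
facet normal 0.703 -0.576 -0.416
outer loop
vertex 2.036 2.89 -2.607
vertex 2.547 3.593 -2.717
vertex 3.079 2.942 -0.918
endloop
endfacet
facet normal -0.690 0.408 -0.599
outer loop
vertex 2.547 3.593 -2.717
vertex 1.901 3.638 -1.942
vertex 2.572 4.33 -2.244
endloop
endfacet
facet normal 0.963 0.122 -0.241
outer loop
vertex 2.547 3.593 -2.717
vertex 2.572 4.33 -2.244
vertex 3.079 2.942 -0.918
endloop
endfacet
facet normal -0.905 -0.229 -0.360
outer loop
vertex -3.411 -4.03 -1.549
vertex -3.94 -2.328 -1.301
vertex -2.954 -3.689 -2.914
endloop
endfacet
facet normal 0.294 -0.946 -0.138
outer loop
vertex -1.86 -3.412 -2.479
vertex -3.411 -4.03 -1.549
vertex -2.954 -3.689 -2.914
endloop
endfacet
facet normal -0.905 -0.230 -0.359
outer loop
vertex -2.954 -3.689 -2.914
vertex -3.94 -2.328 -1.301
vertex -3.484 -1.987 -2.667
endloop
endfacet
facet normal 0.309 0.230 -0.923
outer loop
vertex -3.484 -1.987 -2.667
vertex -1.86 -3.412 -2.479
vertex -2.954 -3.689 -2.914
endloop
endfacet
facet normal -0.309 -0.230 0.923
outer loop
vertex -3.411 -4.03 -1.549
vertex -2.846 -2.051 -0.866
vertex -3.94 -2.328 -1.301
endloop
endfacet
facet normal 0.294 -0.946 -0.138
outer loop
vertex -2.316 -3.753 -1.113
vertex -3.411 -4.03 -1.549
vertex -1.86 -3.412 -2.479
endloop
endfacet
facet normal -0.309 -0.230 0.923
outer loop
vertex -2.316 -3.753 -1.113
vertex -2.846 -2.051 -0.866
vertex -3.411 -4.03 -1.549
endloop
endfacet
facet normal -0.294 0.946 0.138
outer loop
vertex -3.94 -2.328 -1.301
vertex -2.846 -2.051 -0.866
vertex -3.484 -1.987 -2.667
endloop
endfacet
facet normal 0.309 0.231 -0.923
outer loop
vertex -2.389 -1.71 -2.231
vertex -1.86 -3.412 -2.479
vertex -3.484 -1.987 -2.667
endloop
endfacet
facet normal -0.294 0.946 0.138
outer loop
vertex -3.484 -1.987 -2.667
vertex -2.846 -2.051 -0.866
vertex -2.389 -1.71 -2.231
endloop
endfacet
facet normal 0.905 0.229 0.359
outer loop
vertex -2.389 -1.71 -2.231
vertex -2.316 -3.753 -1.113
vertex -1.86 -3.412 -2.479
endloop
endfacet
facet normal 0.904 0.229 0.360
outer loop
vertex -2.846 -2.051 -0.866
vertex -2.316 -3.753 -1.113
vertex -2.389 -1.71 -2.231
endloop
endfacet

endsolid


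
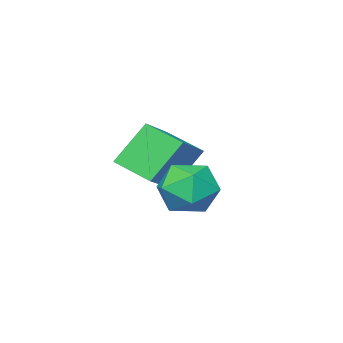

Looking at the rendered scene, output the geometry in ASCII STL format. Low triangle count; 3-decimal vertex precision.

solid 
facet normal -0.561 0.190 0.806
outer loop
vertex 1.125 -2.735 1.4
vertex 0.751 -1.33 0.809
vertex -0.619 -3.622 0.394
endloop
endfacet
facet normal 0.238 -0.895 0.377
outer loop
vertex 0.469 -3.99 -1.169
vertex 1.125 -2.735 1.4
vertex -0.619 -3.622 0.394
endloop
endfacet
facet normal -0.561 0.190 0.806
outer loop
vertex -0.619 -3.622 0.394
vertex 0.751 -1.33 0.809
vertex -0.993 -2.217 -0.197
endloop
endfacet
facet normal -0.793 -0.403 -0.457
outer loop
vertex -0.993 -2.217 -0.197
vertex 0.469 -3.99 -1.169
vertex -0.619 -3.622 0.394
endloop
endfacet
facet normal 0.793 0.403 0.457
outer loop
vertex 1.125 -2.735 1.4
vertex 1.839 -1.698 -0.754
vertex 0.751 -1.33 0.809
endloop
endfacet
facet normal 0.238 -0.895 0.377
outer loop
vertex 2.213 -3.103 -0.163
vertex 1.125 -2.735 1.4
vertex 0.469 -3.99 -1.169
endloop
endfacet
facet normal 0.793 0.403 0.457
outer loop
vertex 2.213 -3.103 -0.163
vertex 1.839 -1.698 -0.754
vertex 1.125 -2.735 1.4
endloop
endfacet
facet normal -0.238 0.895 -0.377
outer loop
vertex 0.751 -1.33 0.809
vertex 1.839 -1.698 -0.754
vertex -0.993 -2.217 -0.197
endloop
endfacet
facet normal -0.793 -0.403 -0.457
outer loop
vertex 0.095 -2.585 -1.76
vertex 0.469 -3.99 -1.169
vertex -0.993 -2.217 -0.197
endloop
endfacet
facet normal -0.238 0.895 -0.377
outer loop
vertex -0.993 -2.217 -0.197
vertex 1.839 -1.698 -0.754
vertex 0.095 -2.585 -1.76
endloop
endfacet
facet normal 0.561 -0.190 -0.806
outer loop
vertex 0.095 -2.585 -1.76
vertex 2.213 -3.103 -0.163
vertex 0.469 -3.99 -1.169
endloop
endfacet
facet normal 0.561 -0.190 -0.806
outer loop
vertex 1.839 -1.698 -0.754
vertex 2.213 -3.103 -0.163
vertex 0.095 -2.585 -1.76
endloop
endfacet
facet normal -0.848 0.461 0.263
outer loop
vertex 1.081 0.523 -0.638
vertex 1.453 0.588 0.445
vertex 1.684 1.435 -0.293
endloop
endfacet
facet normal -0.679 0.606 -0.415
outer loop
vertex 1.081 0.523 -0.638
vertex 1.684 1.435 -0.293
vertex 1.891 0.966 -1.317
endloop
endfacet
facet normal -0.639 -0.012 -0.769
outer loop
vertex 1.081 0.523 -0.638
vertex 1.891 0.966 -1.317
vertex 1.788 -0.171 -1.214
endloop
endfacet
facet normal -0.783 -0.540 -0.310
outer loop
vertex 1.081 0.523 -0.638
vertex 1.788 -0.171 -1.214
vertex 1.517 -0.404 -0.125
endloop
endfacet
facet normal -0.912 -0.247 0.328
outer loop
vertex 1.081 0.523 -0.638
vertex 1.517 -0.404 -0.125
vertex 1.453 0.588 0.445
endloop
endfacet
facet normal -0.031 0.906 -0.421
outer loop
vertex 1.891 0.966 -1.317
vertex 1.684 1.435 -0.293
vertex 2.763 1.304 -0.655
endloop
endfacet
facet normal -0.305 0.672 0.675
outer loop
vertex 1.684 1.435 -0.293
vertex 1.453 0.588 0.445
vertex 2.492 1.071 0.434
endloop
endfacet
facet normal -0.408 -0.474 0.780
outer loop
vertex 1.453 0.588 0.445
vertex 1.517 -0.404 -0.125
vertex 2.389 -0.066 0.537
endloop
endfacet
facet normal -0.200 -0.947 -0.252
outer loop
vertex 1.517 -0.404 -0.125
vertex 1.788 -0.171 -1.214
vertex 2.596 -0.535 -0.487
endloop
endfacet
facet normal 0.033 -0.093 -0.995
outer loop
vertex 1.788 -0.171 -1.214
vertex 1.891 0.966 -1.317
vertex 2.827 0.312 -1.225
endloop
endfacet
facet normal 0.783 0.540 0.310
outer loop
vertex 3.199 0.377 -0.142
vertex 2.763 1.304 -0.655
vertex 2.492 1.071 0.434
endloop
endfacet
facet normal 0.639 0.012 0.769
outer loop
vertex 3.199 0.377 -0.142
vertex 2.492 1.071 0.434
vertex 2.389 -0.066 0.537
endloop
endfacet
facet normal 0.679 -0.606 0.415
outer loop
vertex 3.199 0.377 -0.142
vertex 2.389 -0.066 0.537
vertex 2.596 -0.535 -0.487
endloop
endfacet
facet normal 0.848 -0.461 -0.263
outer loop
vertex 3.199 0.377 -0.142
vertex 2.596 -0.535 -0.487
vertex 2.827 0.312 -1.225
endloop
endfacet
facet normal 0.912 0.247 -0.328
outer loop
vertex 3.199 0.377 -0.142
vertex 2.827 0.312 -1.225
vertex 2.763 1.304 -0.655
endloop
endfacet
facet normal 0.200 0.947 0.252
outer loop
vertex 2.492 1.071 0.434
vertex 2.763 1.304 -0.655
vertex 1.684 1.435 -0.293
endloop
endfacet
facet normal -0.033 0.093 0.995
outer loop
vertex 2.389 -0.066 0.537
vertex 2.492 1.071 0.434
vertex 1.453 0.588 0.445
endloop
endfacet
facet normal 0.031 -0.906 0.421
outer loop
vertex 2.596 -0.535 -0.487
vertex 2.389 -0.066 0.537
vertex 1.517 -0.404 -0.125
endloop
endfacet
facet normal 0.305 -0.672 -0.675
outer loop
vertex 2.827 0.312 -1.225
vertex 2.596 -0.535 -0.487
vertex 1.788 -0.171 -1.214
endloop
endfacet
facet normal 0.408 0.474 -0.780
outer loop
vertex 2.763 1.304 -0.655
vertex 2.827 0.312 -1.225
vertex 1.891 0.966 -1.317
endloop
endfacet

endsolid


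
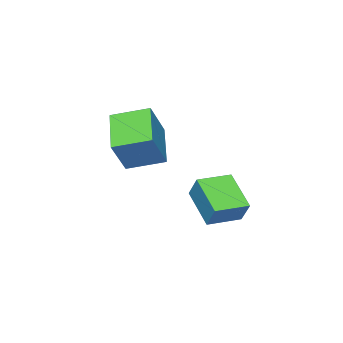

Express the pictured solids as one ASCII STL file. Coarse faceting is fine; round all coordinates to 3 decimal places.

solid 
facet normal -0.568 -0.104 -0.816
outer loop
vertex 1.321 -1.284 -0.044
vertex 0.402 0.094 0.42
vertex 2.647 -0.034 -1.127
endloop
endfacet
facet normal 0.535 -0.801 -0.270
outer loop
vertex 3.738 0.166 0.44
vertex 1.321 -1.284 -0.044
vertex 2.647 -0.034 -1.127
endloop
endfacet
facet normal -0.568 -0.104 -0.816
outer loop
vertex 2.647 -0.034 -1.127
vertex 0.402 0.094 0.42
vertex 1.729 1.344 -0.663
endloop
endfacet
facet normal 0.626 0.589 -0.511
outer loop
vertex 1.729 1.344 -0.663
vertex 3.738 0.166 0.44
vertex 2.647 -0.034 -1.127
endloop
endfacet
facet normal -0.626 -0.589 0.511
outer loop
vertex 1.321 -1.284 -0.044
vertex 1.493 0.294 1.987
vertex 0.402 0.094 0.42
endloop
endfacet
facet normal 0.535 -0.801 -0.270
outer loop
vertex 2.411 -1.084 1.523
vertex 1.321 -1.284 -0.044
vertex 3.738 0.166 0.44
endloop
endfacet
facet normal -0.626 -0.589 0.511
outer loop
vertex 2.411 -1.084 1.523
vertex 1.493 0.294 1.987
vertex 1.321 -1.284 -0.044
endloop
endfacet
facet normal -0.534 0.801 0.270
outer loop
vertex 0.402 0.094 0.42
vertex 1.493 0.294 1.987
vertex 1.729 1.344 -0.663
endloop
endfacet
facet normal 0.626 0.589 -0.511
outer loop
vertex 2.819 1.544 0.904
vertex 3.738 0.166 0.44
vertex 1.729 1.344 -0.663
endloop
endfacet
facet normal -0.535 0.801 0.270
outer loop
vertex 1.729 1.344 -0.663
vertex 1.493 0.294 1.987
vertex 2.819 1.544 0.904
endloop
endfacet
facet normal 0.568 0.104 0.816
outer loop
vertex 2.819 1.544 0.904
vertex 2.411 -1.084 1.523
vertex 3.738 0.166 0.44
endloop
endfacet
facet normal 0.569 0.104 0.816
outer loop
vertex 1.493 0.294 1.987
vertex 2.411 -1.084 1.523
vertex 2.819 1.544 0.904
endloop
endfacet
facet normal -0.911 0.413 0.005
outer loop
vertex -2.543 0.838 -3.659
vertex -2.228 1.52 -2.585
vertex -1.858 2.364 -4.827
endloop
endfacet
facet normal -0.240 -0.520 -0.820
outer loop
vertex -0.392 1.7 -4.835
vertex -2.543 0.838 -3.659
vertex -1.858 2.364 -4.827
endloop
endfacet
facet normal -0.911 0.412 0.005
outer loop
vertex -1.858 2.364 -4.827
vertex -2.228 1.52 -2.585
vertex -1.544 3.046 -3.753
endloop
endfacet
facet normal 0.336 0.748 -0.573
outer loop
vertex -1.544 3.046 -3.753
vertex -0.392 1.7 -4.835
vertex -1.858 2.364 -4.827
endloop
endfacet
facet normal -0.335 -0.748 0.573
outer loop
vertex -2.543 0.838 -3.659
vertex -0.762 0.856 -2.593
vertex -2.228 1.52 -2.585
endloop
endfacet
facet normal -0.240 -0.520 -0.820
outer loop
vertex -1.076 0.174 -3.667
vertex -2.543 0.838 -3.659
vertex -0.392 1.7 -4.835
endloop
endfacet
facet normal -0.335 -0.748 0.573
outer loop
vertex -1.076 0.174 -3.667
vertex -0.762 0.856 -2.593
vertex -2.543 0.838 -3.659
endloop
endfacet
facet normal 0.240 0.520 0.820
outer loop
vertex -2.228 1.52 -2.585
vertex -0.762 0.856 -2.593
vertex -1.544 3.046 -3.753
endloop
endfacet
facet normal 0.335 0.748 -0.573
outer loop
vertex -0.077 2.382 -3.761
vertex -0.392 1.7 -4.835
vertex -1.544 3.046 -3.753
endloop
endfacet
facet normal 0.240 0.520 0.820
outer loop
vertex -1.544 3.046 -3.753
vertex -0.762 0.856 -2.593
vertex -0.077 2.382 -3.761
endloop
endfacet
facet normal 0.911 -0.412 -0.005
outer loop
vertex -0.077 2.382 -3.761
vertex -1.076 0.174 -3.667
vertex -0.392 1.7 -4.835
endloop
endfacet
facet normal 0.911 -0.412 -0.004
outer loop
vertex -0.762 0.856 -2.593
vertex -1.076 0.174 -3.667
vertex -0.077 2.382 -3.761
endloop
endfacet

endsolid


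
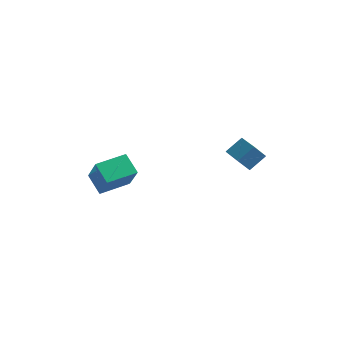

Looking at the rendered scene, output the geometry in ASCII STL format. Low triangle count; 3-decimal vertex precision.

solid 
facet normal -0.661 -0.747 -0.071
outer loop
vertex -2.935 -2.332 -1.721
vertex -3.71 -1.709 -1.067
vertex -3.573 -1.632 -3.145
endloop
endfacet
facet normal 0.652 -0.523 -0.549
outer loop
vertex -2.53 -0.451 -3.033
vertex -2.935 -2.332 -1.721
vertex -3.573 -1.632 -3.145
endloop
endfacet
facet normal -0.660 -0.748 -0.071
outer loop
vertex -3.573 -1.632 -3.145
vertex -3.71 -1.709 -1.067
vertex -4.349 -1.009 -2.491
endloop
endfacet
facet normal -0.374 0.409 -0.833
outer loop
vertex -4.349 -1.009 -2.491
vertex -2.53 -0.451 -3.033
vertex -3.573 -1.632 -3.145
endloop
endfacet
facet normal 0.374 -0.409 0.832
outer loop
vertex -2.935 -2.332 -1.721
vertex -2.667 -0.528 -0.955
vertex -3.71 -1.709 -1.067
endloop
endfacet
facet normal 0.651 -0.523 -0.550
outer loop
vertex -1.891 -1.151 -1.609
vertex -2.935 -2.332 -1.721
vertex -2.53 -0.451 -3.033
endloop
endfacet
facet normal 0.373 -0.409 0.833
outer loop
vertex -1.891 -1.151 -1.609
vertex -2.667 -0.528 -0.955
vertex -2.935 -2.332 -1.721
endloop
endfacet
facet normal -0.651 0.523 0.549
outer loop
vertex -3.71 -1.709 -1.067
vertex -2.667 -0.528 -0.955
vertex -4.349 -1.009 -2.491
endloop
endfacet
facet normal -0.374 0.409 -0.832
outer loop
vertex -3.305 0.172 -2.379
vertex -2.53 -0.451 -3.033
vertex -4.349 -1.009 -2.491
endloop
endfacet
facet normal -0.651 0.524 0.549
outer loop
vertex -4.349 -1.009 -2.491
vertex -2.667 -0.528 -0.955
vertex -3.305 0.172 -2.379
endloop
endfacet
facet normal 0.661 0.747 0.071
outer loop
vertex -3.305 0.172 -2.379
vertex -1.891 -1.151 -1.609
vertex -2.53 -0.451 -3.033
endloop
endfacet
facet normal 0.660 0.747 0.072
outer loop
vertex -2.667 -0.528 -0.955
vertex -1.891 -1.151 -1.609
vertex -3.305 0.172 -2.379
endloop
endfacet
facet normal -0.530 -0.610 -0.589
outer loop
vertex 2.271 0.811 -1.242
vertex 1.366 1.879 -1.534
vertex 2.762 1.042 -1.923
endloop
endfacet
facet normal 0.633 -0.747 0.203
outer loop
vertex 3.334 1.701 -1.286
vertex 2.271 0.811 -1.242
vertex 2.762 1.042 -1.923
endloop
endfacet
facet normal -0.530 -0.610 -0.590
outer loop
vertex 2.762 1.042 -1.923
vertex 1.366 1.879 -1.534
vertex 1.857 2.11 -2.214
endloop
endfacet
facet normal 0.565 0.265 -0.782
outer loop
vertex 1.857 2.11 -2.214
vertex 3.334 1.701 -1.286
vertex 2.762 1.042 -1.923
endloop
endfacet
facet normal -0.565 -0.265 0.781
outer loop
vertex 2.271 0.811 -1.242
vertex 1.938 2.538 -0.897
vertex 1.366 1.879 -1.534
endloop
endfacet
facet normal 0.633 -0.746 0.204
outer loop
vertex 2.843 1.47 -0.606
vertex 2.271 0.811 -1.242
vertex 3.334 1.701 -1.286
endloop
endfacet
facet normal -0.564 -0.265 0.782
outer loop
vertex 2.843 1.47 -0.606
vertex 1.938 2.538 -0.897
vertex 2.271 0.811 -1.242
endloop
endfacet
facet normal -0.633 0.747 -0.204
outer loop
vertex 1.366 1.879 -1.534
vertex 1.938 2.538 -0.897
vertex 1.857 2.11 -2.214
endloop
endfacet
facet normal 0.565 0.265 -0.782
outer loop
vertex 2.429 2.769 -1.578
vertex 3.334 1.701 -1.286
vertex 1.857 2.11 -2.214
endloop
endfacet
facet normal -0.634 0.746 -0.204
outer loop
vertex 1.857 2.11 -2.214
vertex 1.938 2.538 -0.897
vertex 2.429 2.769 -1.578
endloop
endfacet
facet normal 0.530 0.610 0.590
outer loop
vertex 2.429 2.769 -1.578
vertex 2.843 1.47 -0.606
vertex 3.334 1.701 -1.286
endloop
endfacet
facet normal 0.530 0.610 0.589
outer loop
vertex 1.938 2.538 -0.897
vertex 2.843 1.47 -0.606
vertex 2.429 2.769 -1.578
endloop
endfacet

endsolid


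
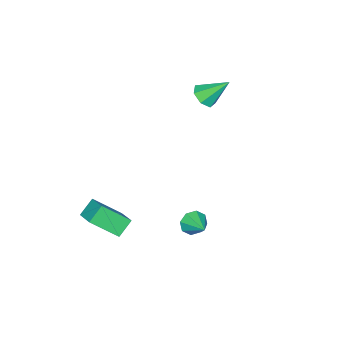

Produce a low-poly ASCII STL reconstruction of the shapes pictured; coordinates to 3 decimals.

solid 
facet normal -0.500 -0.772 -0.392
outer loop
vertex 3.355 3.489 -2.667
vertex 2.967 3.411 -2.018
vertex 2.866 3.803 -2.662
endloop
endfacet
facet normal 0.410 0.649 -0.640
outer loop
vertex 3.355 3.489 -2.667
vertex 2.866 3.803 -2.662
vertex 3.653 4.469 -1.482
endloop
endfacet
facet normal -0.501 -0.772 -0.391
outer loop
vertex 2.866 3.803 -2.662
vertex 2.967 3.411 -2.018
vertex 2.436 3.888 -2.279
endloop
endfacet
facet normal -0.173 0.903 -0.394
outer loop
vertex 2.866 3.803 -2.662
vertex 2.436 3.888 -2.279
vertex 3.653 4.469 -1.482
endloop
endfacet
facet normal -0.500 -0.772 -0.393
outer loop
vertex 2.436 3.888 -2.279
vertex 2.967 3.411 -2.018
vertex 2.317 3.693 -1.744
endloop
endfacet
facet normal -0.521 0.833 0.188
outer loop
vertex 2.436 3.888 -2.279
vertex 2.317 3.693 -1.744
vertex 3.653 4.469 -1.482
endloop
endfacet
facet normal -0.500 -0.772 -0.392
outer loop
vertex 2.317 3.693 -1.744
vertex 2.967 3.411 -2.018
vertex 2.579 3.333 -1.37
endloop
endfacet
facet normal -0.429 0.481 0.764
outer loop
vertex 2.317 3.693 -1.744
vertex 2.579 3.333 -1.37
vertex 3.653 4.469 -1.482
endloop
endfacet
facet normal -0.499 -0.773 -0.392
outer loop
vertex 2.579 3.333 -1.37
vertex 2.967 3.411 -2.018
vertex 3.069 3.019 -1.375
endloop
endfacet
facet normal 0.046 0.055 0.997
outer loop
vertex 2.579 3.333 -1.37
vertex 3.069 3.019 -1.375
vertex 3.653 4.469 -1.482
endloop
endfacet
facet normal -0.501 -0.772 -0.391
outer loop
vertex 3.069 3.019 -1.375
vertex 2.967 3.411 -2.018
vertex 3.499 2.934 -1.758
endloop
endfacet
facet normal 0.630 -0.198 0.751
outer loop
vertex 3.069 3.019 -1.375
vertex 3.499 2.934 -1.758
vertex 3.653 4.469 -1.482
endloop
endfacet
facet normal -0.500 -0.772 -0.393
outer loop
vertex 3.499 2.934 -1.758
vertex 2.967 3.411 -2.018
vertex 3.618 3.129 -2.293
endloop
endfacet
facet normal 0.977 -0.129 0.170
outer loop
vertex 3.499 2.934 -1.758
vertex 3.618 3.129 -2.293
vertex 3.653 4.469 -1.482
endloop
endfacet
facet normal -0.500 -0.772 -0.392
outer loop
vertex 3.618 3.129 -2.293
vertex 2.967 3.411 -2.018
vertex 3.355 3.489 -2.667
endloop
endfacet
facet normal 0.885 0.224 -0.408
outer loop
vertex 3.618 3.129 -2.293
vertex 3.355 3.489 -2.667
vertex 3.653 4.469 -1.482
endloop
endfacet
facet normal 0.272 -0.652 -0.708
outer loop
vertex -2.48 0.057 2.855
vertex -3.058 0.357 2.356
vertex -2.278 0.596 2.436
endloop
endfacet
facet normal 0.753 0.204 0.626
outer loop
vertex -2.48 0.057 2.855
vertex -2.278 0.596 2.436
vertex -3.562 1.563 3.664
endloop
endfacet
facet normal 0.273 -0.653 -0.707
outer loop
vertex -2.278 0.596 2.436
vertex -3.058 0.357 2.356
vertex -2.663 0.954 1.957
endloop
endfacet
facet normal 0.637 0.768 0.062
outer loop
vertex -2.278 0.596 2.436
vertex -2.663 0.954 1.957
vertex -3.562 1.563 3.664
endloop
endfacet
facet normal 0.273 -0.653 -0.707
outer loop
vertex -2.663 0.954 1.957
vertex -3.058 0.357 2.356
vertex -3.345 0.863 1.778
endloop
endfacet
facet normal -0.033 0.936 -0.351
outer loop
vertex -2.663 0.954 1.957
vertex -3.345 0.863 1.778
vertex -3.562 1.563 3.664
endloop
endfacet
facet normal 0.273 -0.652 -0.707
outer loop
vertex -3.345 0.863 1.778
vertex -3.058 0.357 2.356
vertex -3.812 0.39 2.034
endloop
endfacet
facet normal -0.755 0.582 -0.303
outer loop
vertex -3.345 0.863 1.778
vertex -3.812 0.39 2.034
vertex -3.562 1.563 3.664
endloop
endfacet
facet normal 0.273 -0.652 -0.707
outer loop
vertex -3.812 0.39 2.034
vertex -3.058 0.357 2.356
vertex -3.71 -0.108 2.533
endloop
endfacet
facet normal -0.985 -0.029 0.172
outer loop
vertex -3.812 0.39 2.034
vertex -3.71 -0.108 2.533
vertex -3.562 1.563 3.664
endloop
endfacet
facet normal 0.273 -0.652 -0.708
outer loop
vertex -3.71 -0.108 2.533
vertex -3.058 0.357 2.356
vertex -3.117 -0.256 2.898
endloop
endfacet
facet normal -0.548 -0.435 0.714
outer loop
vertex -3.71 -0.108 2.533
vertex -3.117 -0.256 2.898
vertex -3.562 1.563 3.664
endloop
endfacet
facet normal 0.273 -0.652 -0.708
outer loop
vertex -3.117 -0.256 2.898
vertex -3.058 0.357 2.356
vertex -2.48 0.057 2.855
endloop
endfacet
facet normal 0.225 -0.331 0.917
outer loop
vertex -3.117 -0.256 2.898
vertex -2.48 0.057 2.855
vertex -3.562 1.563 3.664
endloop
endfacet
facet normal -0.747 0.165 0.644
outer loop
vertex 3.926 -1.533 -2.373
vertex 3.078 -0.278 -3.679
vertex 3.189 -2.629 -2.947
endloop
endfacet
facet normal 0.425 -0.627 0.653
outer loop
vertex 4.062 -2.822 -3.701
vertex 3.926 -1.533 -2.373
vertex 3.189 -2.629 -2.947
endloop
endfacet
facet normal -0.747 0.165 0.644
outer loop
vertex 3.189 -2.629 -2.947
vertex 3.078 -0.278 -3.679
vertex 2.34 -1.374 -4.253
endloop
endfacet
facet normal -0.512 -0.761 -0.398
outer loop
vertex 2.34 -1.374 -4.253
vertex 4.062 -2.822 -3.701
vertex 3.189 -2.629 -2.947
endloop
endfacet
facet normal 0.512 0.761 0.398
outer loop
vertex 3.926 -1.533 -2.373
vertex 3.951 -0.471 -4.433
vertex 3.078 -0.278 -3.679
endloop
endfacet
facet normal 0.424 -0.628 0.653
outer loop
vertex 4.8 -1.726 -3.127
vertex 3.926 -1.533 -2.373
vertex 4.062 -2.822 -3.701
endloop
endfacet
facet normal 0.512 0.761 0.399
outer loop
vertex 4.8 -1.726 -3.127
vertex 3.951 -0.471 -4.433
vertex 3.926 -1.533 -2.373
endloop
endfacet
facet normal -0.425 0.628 -0.652
outer loop
vertex 3.078 -0.278 -3.679
vertex 3.951 -0.471 -4.433
vertex 2.34 -1.374 -4.253
endloop
endfacet
facet normal -0.512 -0.761 -0.399
outer loop
vertex 3.214 -1.567 -5.007
vertex 4.062 -2.822 -3.701
vertex 2.34 -1.374 -4.253
endloop
endfacet
facet normal -0.425 0.627 -0.653
outer loop
vertex 2.34 -1.374 -4.253
vertex 3.951 -0.471 -4.433
vertex 3.214 -1.567 -5.007
endloop
endfacet
facet normal 0.747 -0.166 -0.644
outer loop
vertex 3.214 -1.567 -5.007
vertex 4.8 -1.726 -3.127
vertex 4.062 -2.822 -3.701
endloop
endfacet
facet normal 0.747 -0.165 -0.644
outer loop
vertex 3.951 -0.471 -4.433
vertex 4.8 -1.726 -3.127
vertex 3.214 -1.567 -5.007
endloop
endfacet

endsolid


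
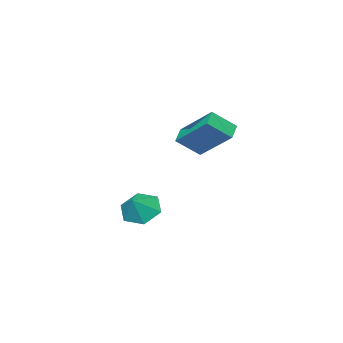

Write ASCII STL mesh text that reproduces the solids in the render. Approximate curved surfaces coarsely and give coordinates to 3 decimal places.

solid 
facet normal -0.684 -0.213 -0.697
outer loop
vertex -0.567 -0.115 -3.018
vertex -1.281 0.215 -2.418
vertex -0.835 0.837 -3.046
endloop
endfacet
facet normal 0.950 0.263 -0.167
outer loop
vertex -0.567 -0.115 -3.018
vertex -0.835 0.837 -3.046
vertex -0.479 0.465 -1.602
endloop
endfacet
facet normal -0.685 -0.212 -0.697
outer loop
vertex -0.835 0.837 -3.046
vertex -1.281 0.215 -2.418
vertex -1.549 1.168 -2.445
endloop
endfacet
facet normal 0.488 0.867 0.103
outer loop
vertex -0.835 0.837 -3.046
vertex -1.549 1.168 -2.445
vertex -0.479 0.465 -1.602
endloop
endfacet
facet normal -0.685 -0.212 -0.697
outer loop
vertex -1.549 1.168 -2.445
vertex -1.281 0.215 -2.418
vertex -1.995 0.546 -1.817
endloop
endfacet
facet normal -0.058 0.729 0.682
outer loop
vertex -1.549 1.168 -2.445
vertex -1.995 0.546 -1.817
vertex -0.479 0.465 -1.602
endloop
endfacet
facet normal -0.685 -0.213 -0.696
outer loop
vertex -1.995 0.546 -1.817
vertex -1.281 0.215 -2.418
vertex -1.727 -0.406 -1.789
endloop
endfacet
facet normal -0.141 -0.011 0.990
outer loop
vertex -1.995 0.546 -1.817
vertex -1.727 -0.406 -1.789
vertex -0.479 0.465 -1.602
endloop
endfacet
facet normal -0.685 -0.213 -0.696
outer loop
vertex -1.727 -0.406 -1.789
vertex -1.281 0.215 -2.418
vertex -1.013 -0.737 -2.39
endloop
endfacet
facet normal 0.321 -0.615 0.720
outer loop
vertex -1.727 -0.406 -1.789
vertex -1.013 -0.737 -2.39
vertex -0.479 0.465 -1.602
endloop
endfacet
facet normal -0.684 -0.213 -0.697
outer loop
vertex -1.013 -0.737 -2.39
vertex -1.281 0.215 -2.418
vertex -0.567 -0.115 -3.018
endloop
endfacet
facet normal 0.867 -0.478 0.142
outer loop
vertex -1.013 -0.737 -2.39
vertex -0.567 -0.115 -3.018
vertex -0.479 0.465 -1.602
endloop
endfacet
facet normal -0.790 -0.394 0.470
outer loop
vertex -1.602 4.001 4.018
vertex -2.43 4.651 3.173
vertex -1.557 2.286 2.657
endloop
endfacet
facet normal 0.614 -0.481 0.626
outer loop
vertex -0.87 2.629 2.247
vertex -1.602 4.001 4.018
vertex -1.557 2.286 2.657
endloop
endfacet
facet normal -0.790 -0.394 0.470
outer loop
vertex -1.557 2.286 2.657
vertex -2.43 4.651 3.173
vertex -2.385 2.936 1.811
endloop
endfacet
facet normal 0.020 -0.783 -0.621
outer loop
vertex -2.385 2.936 1.811
vertex -0.87 2.629 2.247
vertex -1.557 2.286 2.657
endloop
endfacet
facet normal -0.020 0.783 0.622
outer loop
vertex -1.602 4.001 4.018
vertex -1.743 4.994 2.763
vertex -2.43 4.651 3.173
endloop
endfacet
facet normal 0.613 -0.481 0.626
outer loop
vertex -0.915 4.344 3.609
vertex -1.602 4.001 4.018
vertex -0.87 2.629 2.247
endloop
endfacet
facet normal -0.021 0.783 0.622
outer loop
vertex -0.915 4.344 3.609
vertex -1.743 4.994 2.763
vertex -1.602 4.001 4.018
endloop
endfacet
facet normal -0.614 0.481 -0.626
outer loop
vertex -2.43 4.651 3.173
vertex -1.743 4.994 2.763
vertex -2.385 2.936 1.811
endloop
endfacet
facet normal 0.020 -0.783 -0.622
outer loop
vertex -1.698 3.279 1.402
vertex -0.87 2.629 2.247
vertex -2.385 2.936 1.811
endloop
endfacet
facet normal -0.613 0.481 -0.627
outer loop
vertex -2.385 2.936 1.811
vertex -1.743 4.994 2.763
vertex -1.698 3.279 1.402
endloop
endfacet
facet normal 0.790 0.394 -0.470
outer loop
vertex -1.698 3.279 1.402
vertex -0.915 4.344 3.609
vertex -0.87 2.629 2.247
endloop
endfacet
facet normal 0.790 0.394 -0.470
outer loop
vertex -1.743 4.994 2.763
vertex -0.915 4.344 3.609
vertex -1.698 3.279 1.402
endloop
endfacet

endsolid


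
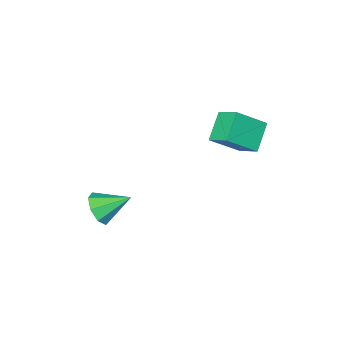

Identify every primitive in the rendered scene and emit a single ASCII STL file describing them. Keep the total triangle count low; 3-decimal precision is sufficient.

solid 
facet normal 0.730 -0.446 -0.518
outer loop
vertex 2.039 -3.766 -3.133
vertex 1.675 -3.538 -3.843
vertex 2.24 -3.199 -3.338
endloop
endfacet
facet normal 0.211 0.265 0.941
outer loop
vertex 2.039 -3.766 -3.133
vertex 2.24 -3.199 -3.338
vertex 0.565 -2.862 -3.057
endloop
endfacet
facet normal 0.730 -0.446 -0.517
outer loop
vertex 2.24 -3.199 -3.338
vertex 1.675 -3.538 -3.843
vertex 2.11 -2.831 -3.839
endloop
endfacet
facet normal 0.252 0.810 0.530
outer loop
vertex 2.24 -3.199 -3.338
vertex 2.11 -2.831 -3.839
vertex 0.565 -2.862 -3.057
endloop
endfacet
facet normal 0.730 -0.446 -0.518
outer loop
vertex 2.11 -2.831 -3.839
vertex 1.675 -3.538 -3.843
vertex 1.725 -2.877 -4.342
endloop
endfacet
facet normal -0.048 0.997 -0.055
outer loop
vertex 2.11 -2.831 -3.839
vertex 1.725 -2.877 -4.342
vertex 0.565 -2.862 -3.057
endloop
endfacet
facet normal 0.731 -0.446 -0.517
outer loop
vertex 1.725 -2.877 -4.342
vertex 1.675 -3.538 -3.843
vertex 1.311 -3.311 -4.553
endloop
endfacet
facet normal -0.513 0.718 -0.471
outer loop
vertex 1.725 -2.877 -4.342
vertex 1.311 -3.311 -4.553
vertex 0.565 -2.862 -3.057
endloop
endfacet
facet normal 0.731 -0.445 -0.517
outer loop
vertex 1.311 -3.311 -4.553
vertex 1.675 -3.538 -3.843
vertex 1.111 -3.878 -4.348
endloop
endfacet
facet normal -0.870 0.135 -0.474
outer loop
vertex 1.311 -3.311 -4.553
vertex 1.111 -3.878 -4.348
vertex 0.565 -2.862 -3.057
endloop
endfacet
facet normal 0.731 -0.445 -0.517
outer loop
vertex 1.111 -3.878 -4.348
vertex 1.675 -3.538 -3.843
vertex 1.241 -4.246 -3.847
endloop
endfacet
facet normal -0.911 -0.408 -0.064
outer loop
vertex 1.111 -3.878 -4.348
vertex 1.241 -4.246 -3.847
vertex 0.565 -2.862 -3.057
endloop
endfacet
facet normal 0.730 -0.445 -0.518
outer loop
vertex 1.241 -4.246 -3.847
vertex 1.675 -3.538 -3.843
vertex 1.626 -4.2 -3.344
endloop
endfacet
facet normal -0.610 -0.596 0.522
outer loop
vertex 1.241 -4.246 -3.847
vertex 1.626 -4.2 -3.344
vertex 0.565 -2.862 -3.057
endloop
endfacet
facet normal 0.731 -0.444 -0.518
outer loop
vertex 1.626 -4.2 -3.344
vertex 1.675 -3.538 -3.843
vertex 2.039 -3.766 -3.133
endloop
endfacet
facet normal -0.146 -0.317 0.937
outer loop
vertex 1.626 -4.2 -3.344
vertex 2.039 -3.766 -3.133
vertex 0.565 -2.862 -3.057
endloop
endfacet
facet normal -0.624 -0.504 0.598
outer loop
vertex -3.083 -2.156 1.359
vertex -3.267 -1.122 2.038
vertex -4.273 -1.767 0.445
endloop
endfacet
facet normal 0.146 -0.827 -0.543
outer loop
vertex -3.393 -1.058 -0.398
vertex -3.083 -2.156 1.359
vertex -4.273 -1.767 0.445
endloop
endfacet
facet normal -0.623 -0.504 0.598
outer loop
vertex -4.273 -1.767 0.445
vertex -3.267 -1.122 2.038
vertex -4.457 -0.734 1.124
endloop
endfacet
facet normal -0.767 0.251 -0.590
outer loop
vertex -4.457 -0.734 1.124
vertex -3.393 -1.058 -0.398
vertex -4.273 -1.767 0.445
endloop
endfacet
facet normal 0.767 -0.251 0.590
outer loop
vertex -3.083 -2.156 1.359
vertex -2.387 -0.413 1.195
vertex -3.267 -1.122 2.038
endloop
endfacet
facet normal 0.147 -0.827 -0.543
outer loop
vertex -2.203 -1.446 0.516
vertex -3.083 -2.156 1.359
vertex -3.393 -1.058 -0.398
endloop
endfacet
facet normal 0.768 -0.251 0.590
outer loop
vertex -2.203 -1.446 0.516
vertex -2.387 -0.413 1.195
vertex -3.083 -2.156 1.359
endloop
endfacet
facet normal -0.147 0.827 0.542
outer loop
vertex -3.267 -1.122 2.038
vertex -2.387 -0.413 1.195
vertex -4.457 -0.734 1.124
endloop
endfacet
facet normal -0.768 0.251 -0.590
outer loop
vertex -3.577 -0.024 0.281
vertex -3.393 -1.058 -0.398
vertex -4.457 -0.734 1.124
endloop
endfacet
facet normal -0.147 0.827 0.543
outer loop
vertex -4.457 -0.734 1.124
vertex -2.387 -0.413 1.195
vertex -3.577 -0.024 0.281
endloop
endfacet
facet normal 0.624 0.504 -0.598
outer loop
vertex -3.577 -0.024 0.281
vertex -2.203 -1.446 0.516
vertex -3.393 -1.058 -0.398
endloop
endfacet
facet normal 0.624 0.504 -0.598
outer loop
vertex -2.387 -0.413 1.195
vertex -2.203 -1.446 0.516
vertex -3.577 -0.024 0.281
endloop
endfacet

endsolid
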